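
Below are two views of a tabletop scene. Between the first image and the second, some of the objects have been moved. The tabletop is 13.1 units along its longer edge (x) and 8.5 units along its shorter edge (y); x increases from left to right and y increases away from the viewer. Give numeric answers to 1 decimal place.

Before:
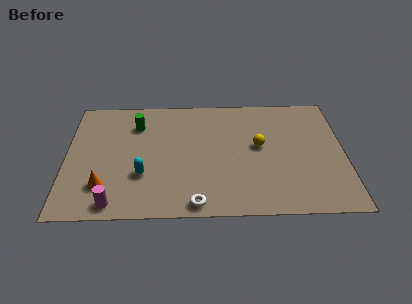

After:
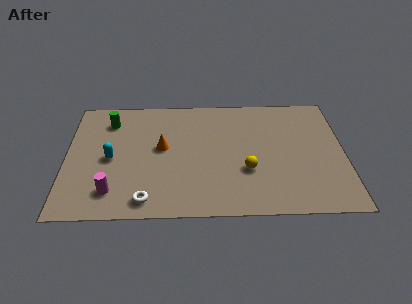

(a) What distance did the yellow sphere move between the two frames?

1.8

The yellow sphere moved from about (9.1, 4.7) to (8.5, 3.0), a distance of √(0.6² + 1.7²) ≈ 1.8.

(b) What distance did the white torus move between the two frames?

2.3

The white torus moved from about (6.1, 0.8) to (3.8, 1.1), a distance of √(2.3² + 0.3²) ≈ 2.3.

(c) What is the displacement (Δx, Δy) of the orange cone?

(2.7, 2.6)

The orange cone started near (1.8, 2.1) and ended near (4.5, 4.7).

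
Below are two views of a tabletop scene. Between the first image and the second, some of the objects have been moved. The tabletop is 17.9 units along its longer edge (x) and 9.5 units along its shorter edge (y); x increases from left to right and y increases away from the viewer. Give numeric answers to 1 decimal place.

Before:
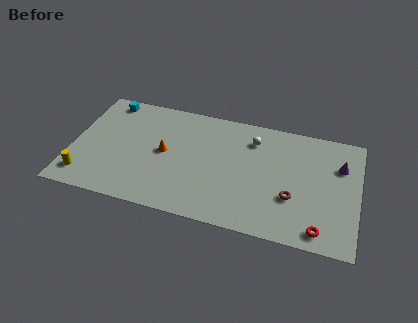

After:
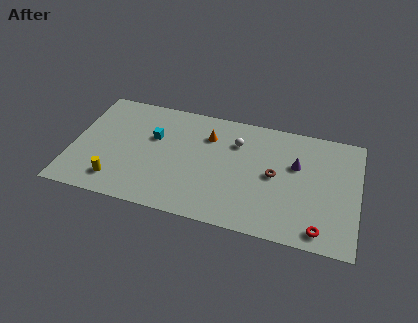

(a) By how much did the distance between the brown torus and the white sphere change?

-1.6

They were about 4.9 units apart before and 3.3 after — 1.6 units closer together.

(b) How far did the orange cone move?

3.3

The orange cone was near (5.8, 4.9) before and (8.4, 7.0) after, so it travelled √(2.6² + 2.1²) ≈ 3.3 units.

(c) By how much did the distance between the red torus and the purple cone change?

-0.4

They were about 5.5 units apart before and 5.1 after — 0.4 units closer together.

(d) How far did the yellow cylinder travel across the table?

2.0

From (1.0, 1.7) to (3.0, 1.8), the yellow cylinder covered √(2.0² + 0.1²) ≈ 2.0 units.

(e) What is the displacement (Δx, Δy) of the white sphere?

(-1.0, -0.5)

The white sphere was at about (11.2, 7.4) and moved to about (10.2, 6.9).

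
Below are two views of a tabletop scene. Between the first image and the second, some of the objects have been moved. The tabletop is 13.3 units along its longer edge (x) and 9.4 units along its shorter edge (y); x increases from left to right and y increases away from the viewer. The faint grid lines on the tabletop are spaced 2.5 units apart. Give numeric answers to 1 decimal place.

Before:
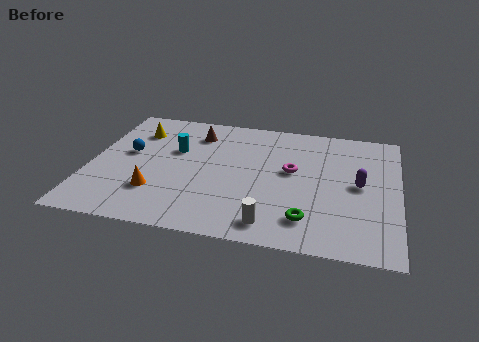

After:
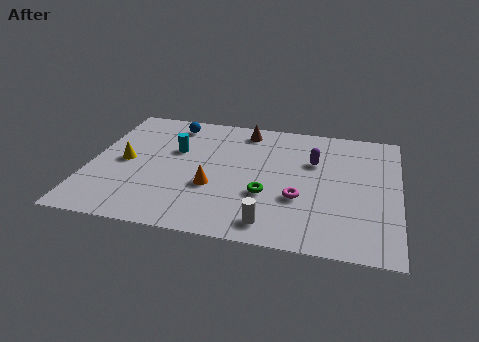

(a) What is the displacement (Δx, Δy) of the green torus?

(-1.8, 1.4)

The green torus started near (9.5, 1.9) and ended near (7.7, 3.3).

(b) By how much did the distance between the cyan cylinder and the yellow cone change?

+0.3

The distance was about 2.2 in the first image and 2.5 in the second, so they moved 0.3 units further apart.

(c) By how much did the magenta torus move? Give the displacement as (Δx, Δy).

(0.4, -2.0)

From the two frames, the magenta torus sits at roughly (8.7, 5.3) before and (9.1, 3.3) after.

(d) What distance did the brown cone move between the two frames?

2.2

From (4.4, 7.4) to (6.5, 8.1), the brown cone covered √(2.1² + 0.7²) ≈ 2.2 units.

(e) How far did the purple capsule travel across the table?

2.4

The purple capsule was near (11.6, 4.8) before and (9.6, 6.2) after, so it travelled √(2.0² + 1.4²) ≈ 2.4 units.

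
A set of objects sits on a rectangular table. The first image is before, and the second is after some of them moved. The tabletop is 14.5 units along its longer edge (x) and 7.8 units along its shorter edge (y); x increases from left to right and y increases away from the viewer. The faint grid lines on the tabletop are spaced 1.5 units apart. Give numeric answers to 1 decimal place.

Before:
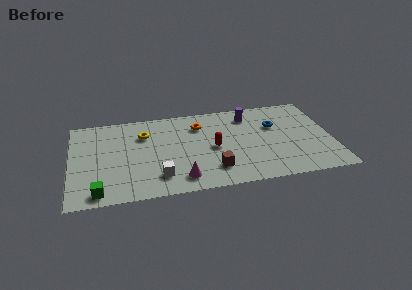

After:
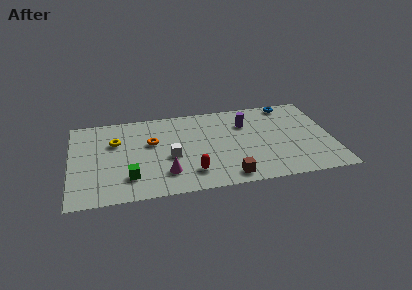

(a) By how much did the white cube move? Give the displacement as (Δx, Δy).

(0.7, 1.6)

From the two frames, the white cube sits at roughly (4.8, 1.7) before and (5.5, 3.3) after.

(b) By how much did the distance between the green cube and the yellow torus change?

-2.0

They were about 5.4 units apart before and 3.4 after — 2.0 units closer together.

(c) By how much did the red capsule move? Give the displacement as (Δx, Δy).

(-1.3, -2.0)

The red capsule was at about (7.9, 3.7) and moved to about (6.6, 1.7).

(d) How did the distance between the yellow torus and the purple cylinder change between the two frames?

+1.4

They were about 5.9 units apart before and 7.3 after — 1.4 units further apart.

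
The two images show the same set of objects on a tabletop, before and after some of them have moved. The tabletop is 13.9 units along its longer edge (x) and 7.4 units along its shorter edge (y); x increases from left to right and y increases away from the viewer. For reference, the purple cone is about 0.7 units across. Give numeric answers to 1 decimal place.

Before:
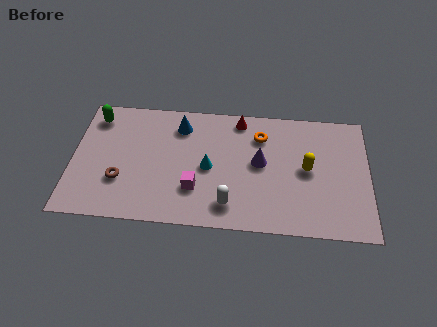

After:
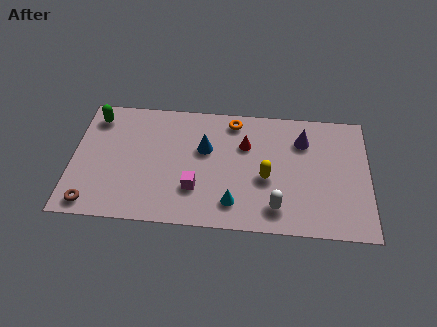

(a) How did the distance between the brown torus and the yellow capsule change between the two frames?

-0.4

Before: roughly 8.8 units apart; after: 8.4. That's 0.4 units closer together.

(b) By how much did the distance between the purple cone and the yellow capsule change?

+0.7

The distance was about 2.2 in the first image and 2.9 in the second, so they moved 0.7 units further apart.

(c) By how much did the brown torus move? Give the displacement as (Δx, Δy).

(-1.3, -1.5)

The brown torus was at about (2.3, 2.4) and moved to about (1.0, 0.9).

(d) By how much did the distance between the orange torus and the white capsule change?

+1.0

The distance was about 4.4 in the first image and 5.4 in the second, so they moved 1.0 units further apart.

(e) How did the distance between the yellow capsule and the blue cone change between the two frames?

-3.1

The distance was about 6.4 in the first image and 3.3 in the second, so they moved 3.1 units closer together.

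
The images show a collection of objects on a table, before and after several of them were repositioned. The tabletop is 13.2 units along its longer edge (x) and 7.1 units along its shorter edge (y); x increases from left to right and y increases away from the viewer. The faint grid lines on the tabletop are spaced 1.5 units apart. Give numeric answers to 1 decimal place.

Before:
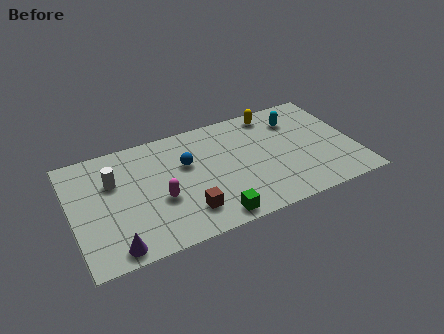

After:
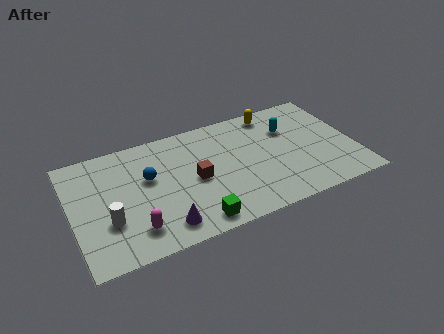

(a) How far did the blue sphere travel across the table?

1.8

From (5.4, 4.5) to (3.6, 4.3), the blue sphere covered √(1.8² + 0.2²) ≈ 1.8 units.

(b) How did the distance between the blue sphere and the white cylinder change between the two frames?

-0.6

The distance was about 3.4 in the first image and 2.8 in the second, so they moved 0.6 units closer together.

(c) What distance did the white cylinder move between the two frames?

2.3

The white cylinder was near (2.0, 4.7) before and (1.6, 2.4) after, so it travelled √(0.4² + 2.3²) ≈ 2.3 units.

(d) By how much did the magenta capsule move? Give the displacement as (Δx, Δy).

(-1.3, -1.3)

From the two frames, the magenta capsule sits at roughly (4.0, 2.8) before and (2.7, 1.5) after.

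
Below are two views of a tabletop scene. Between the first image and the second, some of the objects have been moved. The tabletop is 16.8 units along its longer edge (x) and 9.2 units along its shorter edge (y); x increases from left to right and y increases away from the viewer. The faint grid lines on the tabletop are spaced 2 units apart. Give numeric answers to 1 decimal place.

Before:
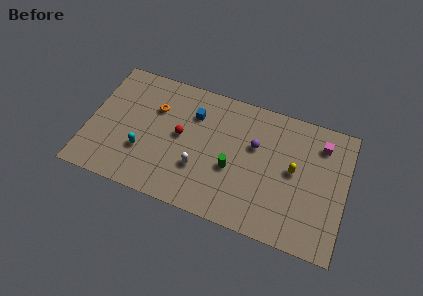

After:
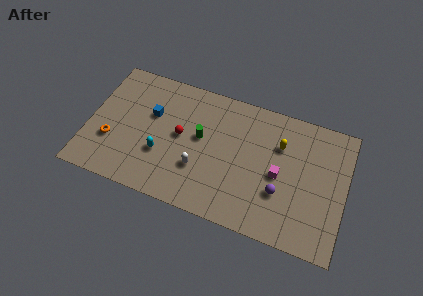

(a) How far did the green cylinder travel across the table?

2.7

The green cylinder was near (9.5, 3.7) before and (7.3, 5.2) after, so it travelled √(2.2² + 1.5²) ≈ 2.7 units.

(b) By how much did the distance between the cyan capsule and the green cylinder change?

-2.7

The distance was about 5.8 in the first image and 3.1 in the second, so they moved 2.7 units closer together.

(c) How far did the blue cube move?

2.8

The blue cube moved from about (6.7, 6.7) to (4.0, 5.8), a distance of √(2.7² + 0.9²) ≈ 2.8.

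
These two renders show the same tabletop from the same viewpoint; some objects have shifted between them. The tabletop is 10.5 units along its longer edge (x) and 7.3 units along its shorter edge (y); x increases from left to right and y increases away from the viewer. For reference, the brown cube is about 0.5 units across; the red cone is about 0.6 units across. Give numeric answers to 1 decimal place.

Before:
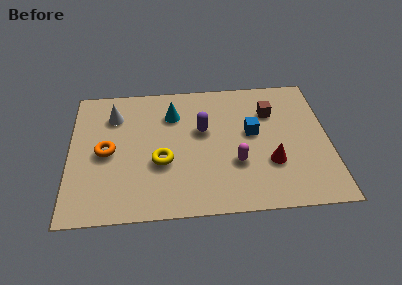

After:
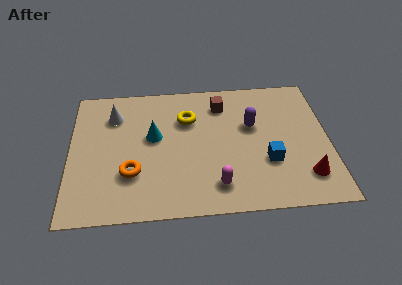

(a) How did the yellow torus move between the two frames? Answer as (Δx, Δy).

(1.1, 2.3)

From the two frames, the yellow torus sits at roughly (3.7, 2.8) before and (4.8, 5.1) after.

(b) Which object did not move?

the white cone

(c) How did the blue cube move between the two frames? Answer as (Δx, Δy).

(0.6, -1.6)

The blue cube was at about (7.4, 4.1) and moved to about (8.0, 2.5).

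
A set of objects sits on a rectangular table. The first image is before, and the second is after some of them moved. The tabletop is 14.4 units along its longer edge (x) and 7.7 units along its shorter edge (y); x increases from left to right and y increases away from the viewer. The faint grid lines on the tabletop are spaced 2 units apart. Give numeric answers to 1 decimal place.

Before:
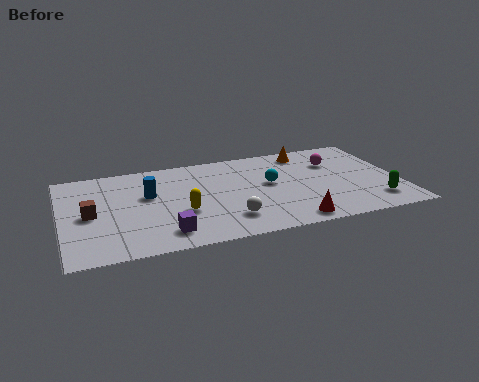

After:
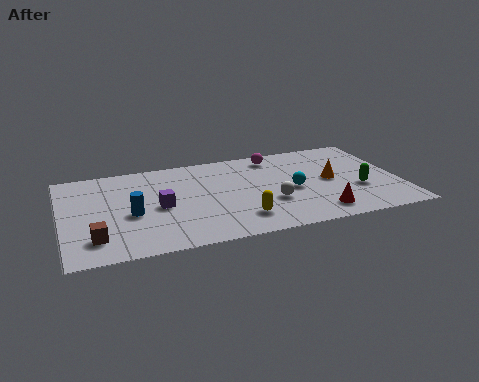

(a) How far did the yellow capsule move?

2.7

The yellow capsule moved from about (5.0, 2.9) to (7.4, 1.7), a distance of √(2.4² + 1.2²) ≈ 2.7.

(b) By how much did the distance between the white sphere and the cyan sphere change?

-1.9

They were about 3.2 units apart before and 1.3 after — 1.9 units closer together.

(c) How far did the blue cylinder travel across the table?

1.6

From (3.7, 4.7) to (2.9, 3.3), the blue cylinder covered √(0.8² + 1.4²) ≈ 1.6 units.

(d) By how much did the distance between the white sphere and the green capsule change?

-2.5

Before: roughly 6.3 units apart; after: 3.8. That's 2.5 units closer together.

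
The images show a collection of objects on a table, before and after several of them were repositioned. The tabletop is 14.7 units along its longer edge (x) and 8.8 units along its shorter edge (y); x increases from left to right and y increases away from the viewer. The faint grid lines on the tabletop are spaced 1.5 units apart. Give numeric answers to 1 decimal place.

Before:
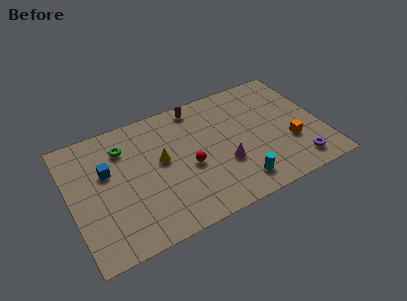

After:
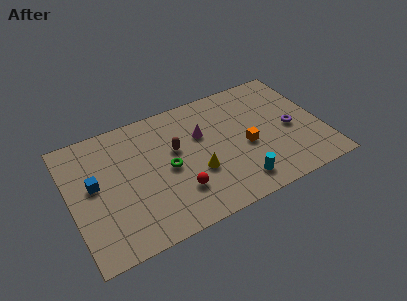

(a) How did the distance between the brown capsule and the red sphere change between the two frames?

-1.2

The distance was about 4.1 in the first image and 2.9 in the second, so they moved 1.2 units closer together.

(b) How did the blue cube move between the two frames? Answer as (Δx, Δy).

(-0.8, -0.6)

The blue cube started near (2.2, 5.5) and ended near (1.4, 4.9).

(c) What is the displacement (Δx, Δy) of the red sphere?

(-0.8, -1.4)

From the two frames, the red sphere sits at roughly (6.8, 3.8) before and (6.0, 2.4) after.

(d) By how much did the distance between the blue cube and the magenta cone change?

-0.6

Before: roughly 7.0 units apart; after: 6.4. That's 0.6 units closer together.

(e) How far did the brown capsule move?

3.0

The brown capsule was near (7.8, 7.8) before and (6.2, 5.3) after, so it travelled √(1.6² + 2.5²) ≈ 3.0 units.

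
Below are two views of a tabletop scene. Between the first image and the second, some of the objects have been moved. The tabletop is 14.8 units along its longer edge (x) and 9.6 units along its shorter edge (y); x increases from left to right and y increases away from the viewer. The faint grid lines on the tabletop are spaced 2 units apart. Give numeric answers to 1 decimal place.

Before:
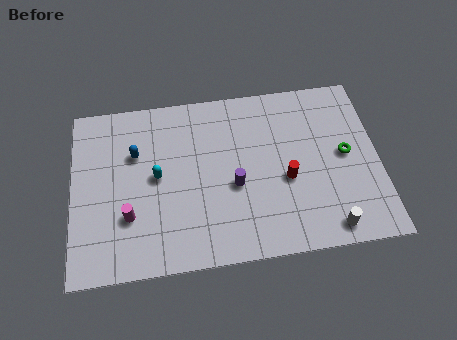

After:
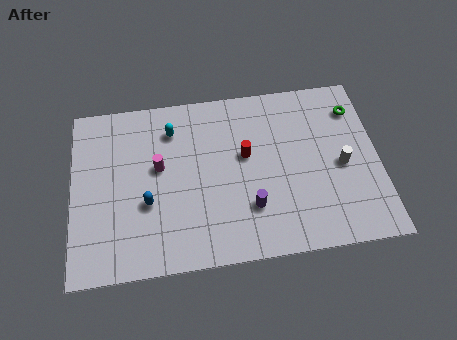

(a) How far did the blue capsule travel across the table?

2.8

The blue capsule was near (3.1, 6.4) before and (3.6, 3.6) after, so it travelled √(0.5² + 2.8²) ≈ 2.8 units.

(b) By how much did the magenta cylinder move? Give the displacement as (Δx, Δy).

(1.5, 2.5)

From the two frames, the magenta cylinder sits at roughly (2.7, 3.0) before and (4.2, 5.5) after.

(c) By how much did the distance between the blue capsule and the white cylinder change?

-1.1

Before: roughly 10.5 units apart; after: 9.4. That's 1.1 units closer together.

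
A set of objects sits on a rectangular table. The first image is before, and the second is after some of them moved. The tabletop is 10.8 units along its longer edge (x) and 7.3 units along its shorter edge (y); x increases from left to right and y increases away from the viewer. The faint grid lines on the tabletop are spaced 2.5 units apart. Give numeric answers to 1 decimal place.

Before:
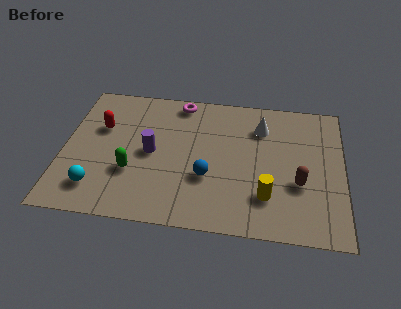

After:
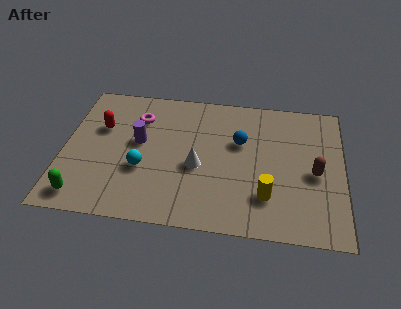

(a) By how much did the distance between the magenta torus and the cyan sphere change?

-3.1

Before: roughly 5.8 units apart; after: 2.7. That's 3.1 units closer together.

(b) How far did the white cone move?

3.4

The white cone moved from about (7.6, 5.5) to (5.2, 3.1), a distance of √(2.4² + 2.4²) ≈ 3.4.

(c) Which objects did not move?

the red capsule and the yellow cylinder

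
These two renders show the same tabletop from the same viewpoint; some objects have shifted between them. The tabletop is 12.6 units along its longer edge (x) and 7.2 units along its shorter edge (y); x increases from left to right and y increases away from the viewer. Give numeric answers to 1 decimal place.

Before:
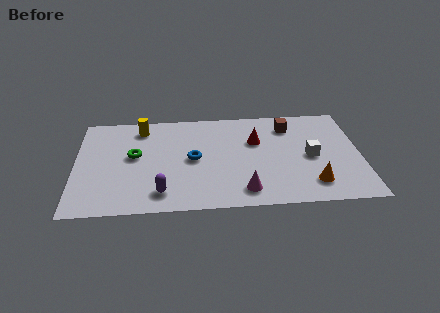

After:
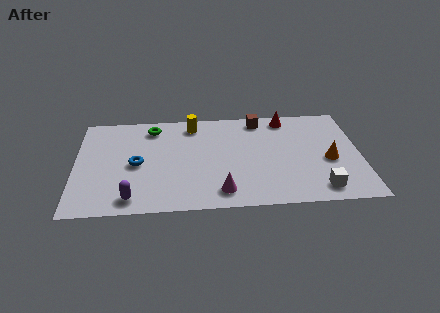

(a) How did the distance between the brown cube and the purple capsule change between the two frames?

+0.6

Before: roughly 7.2 units apart; after: 7.8. That's 0.6 units further apart.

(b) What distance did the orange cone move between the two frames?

1.8

The orange cone moved from about (10.4, 1.5) to (11.2, 3.1), a distance of √(0.8² + 1.6²) ≈ 1.8.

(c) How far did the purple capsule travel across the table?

1.3

From (3.8, 1.3) to (2.5, 1.0), the purple capsule covered √(1.3² + 0.3²) ≈ 1.3 units.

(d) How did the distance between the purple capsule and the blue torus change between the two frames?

-0.3

They were about 2.7 units apart before and 2.4 after — 0.3 units closer together.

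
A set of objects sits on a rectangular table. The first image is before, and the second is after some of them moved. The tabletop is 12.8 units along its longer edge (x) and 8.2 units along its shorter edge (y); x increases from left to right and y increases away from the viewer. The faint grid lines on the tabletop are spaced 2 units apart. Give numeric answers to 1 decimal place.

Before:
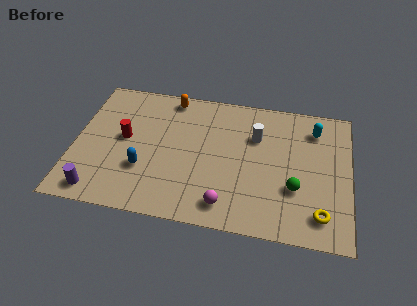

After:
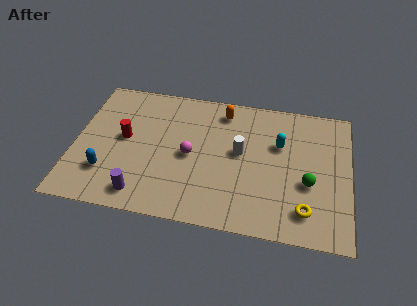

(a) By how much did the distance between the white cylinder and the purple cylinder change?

-3.0

They were about 8.5 units apart before and 5.5 after — 3.0 units closer together.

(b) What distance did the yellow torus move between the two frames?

0.7

The yellow torus was near (11.5, 1.5) before and (10.8, 1.6) after, so it travelled √(0.7² + 0.1²) ≈ 0.7 units.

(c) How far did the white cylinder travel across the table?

1.3

The white cylinder moved from about (8.4, 5.6) to (7.7, 4.5), a distance of √(0.7² + 1.1²) ≈ 1.3.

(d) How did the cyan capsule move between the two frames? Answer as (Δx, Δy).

(-1.6, -1.2)

The cyan capsule started near (11.1, 6.5) and ended near (9.5, 5.3).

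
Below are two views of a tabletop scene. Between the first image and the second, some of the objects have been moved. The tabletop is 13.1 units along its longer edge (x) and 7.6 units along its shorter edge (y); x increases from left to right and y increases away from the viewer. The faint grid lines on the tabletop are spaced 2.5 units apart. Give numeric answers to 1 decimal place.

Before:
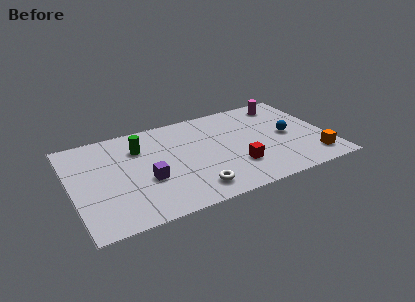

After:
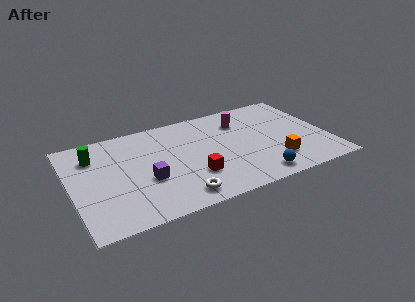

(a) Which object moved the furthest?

the blue sphere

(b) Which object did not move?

the purple cube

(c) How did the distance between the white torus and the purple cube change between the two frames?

-0.4

Before: roughly 2.7 units apart; after: 2.3. That's 0.4 units closer together.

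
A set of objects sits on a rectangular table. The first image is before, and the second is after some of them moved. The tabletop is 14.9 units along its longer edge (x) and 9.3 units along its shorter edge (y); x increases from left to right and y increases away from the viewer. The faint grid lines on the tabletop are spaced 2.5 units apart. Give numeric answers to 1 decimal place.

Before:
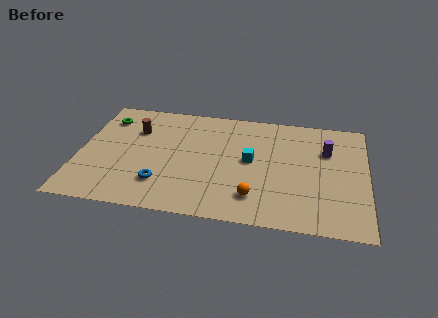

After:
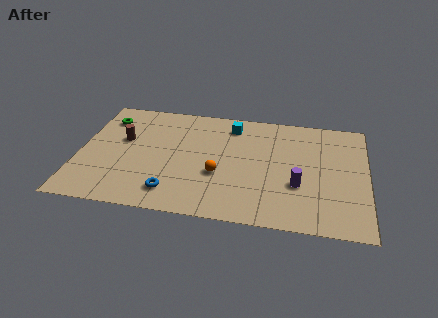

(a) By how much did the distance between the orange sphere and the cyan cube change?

+1.3

Before: roughly 2.9 units apart; after: 4.2. That's 1.3 units further apart.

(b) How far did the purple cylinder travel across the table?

3.3

The purple cylinder moved from about (12.8, 6.3) to (11.4, 3.3), a distance of √(1.4² + 3.0²) ≈ 3.3.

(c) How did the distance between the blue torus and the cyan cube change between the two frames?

+1.4

The distance was about 5.2 in the first image and 6.6 in the second, so they moved 1.4 units further apart.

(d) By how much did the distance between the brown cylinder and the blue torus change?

+0.3

They were about 4.5 units apart before and 4.8 after — 0.3 units further apart.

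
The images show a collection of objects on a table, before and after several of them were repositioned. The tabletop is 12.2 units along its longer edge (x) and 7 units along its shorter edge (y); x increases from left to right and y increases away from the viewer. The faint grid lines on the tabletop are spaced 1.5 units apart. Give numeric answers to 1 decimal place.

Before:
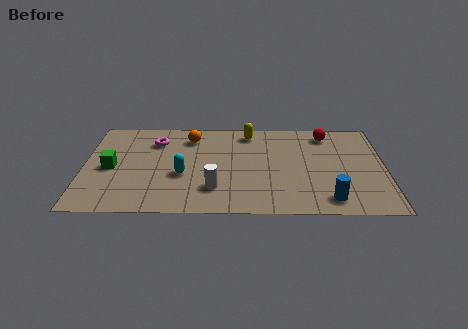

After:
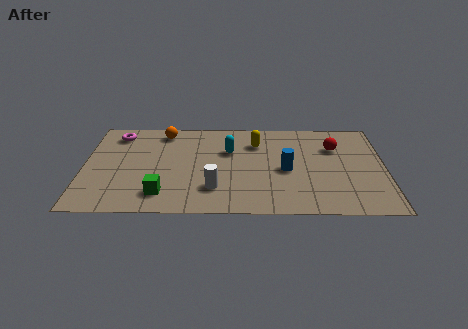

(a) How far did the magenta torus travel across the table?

1.7

The magenta torus was near (2.9, 5.3) before and (1.3, 5.8) after, so it travelled √(1.6² + 0.5²) ≈ 1.7 units.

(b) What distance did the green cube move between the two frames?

2.8

The green cube was near (1.1, 3.3) before and (3.2, 1.4) after, so it travelled √(2.1² + 1.9²) ≈ 2.8 units.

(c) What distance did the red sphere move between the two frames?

1.0

The red sphere moved from about (9.9, 5.9) to (10.2, 4.9), a distance of √(0.3² + 1.0²) ≈ 1.0.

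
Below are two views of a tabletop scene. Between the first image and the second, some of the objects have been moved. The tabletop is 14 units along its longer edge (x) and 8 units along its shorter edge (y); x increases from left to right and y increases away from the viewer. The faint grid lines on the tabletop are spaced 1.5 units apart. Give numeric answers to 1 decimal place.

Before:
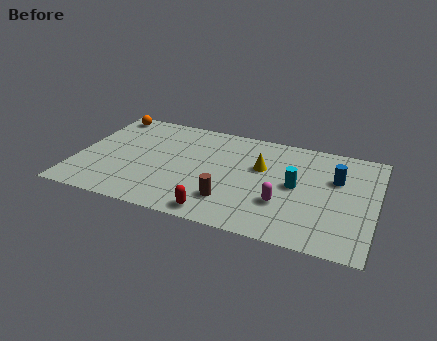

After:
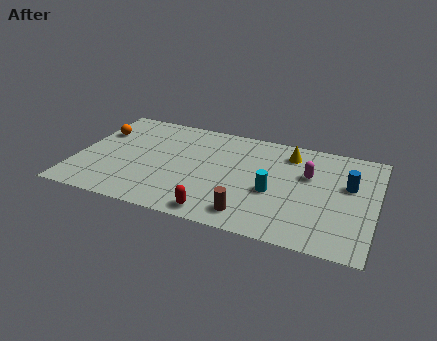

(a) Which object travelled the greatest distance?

the magenta capsule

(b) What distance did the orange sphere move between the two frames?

1.6

The orange sphere moved from about (1.0, 7.1) to (0.8, 5.5), a distance of √(0.2² + 1.6²) ≈ 1.6.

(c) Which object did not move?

the red capsule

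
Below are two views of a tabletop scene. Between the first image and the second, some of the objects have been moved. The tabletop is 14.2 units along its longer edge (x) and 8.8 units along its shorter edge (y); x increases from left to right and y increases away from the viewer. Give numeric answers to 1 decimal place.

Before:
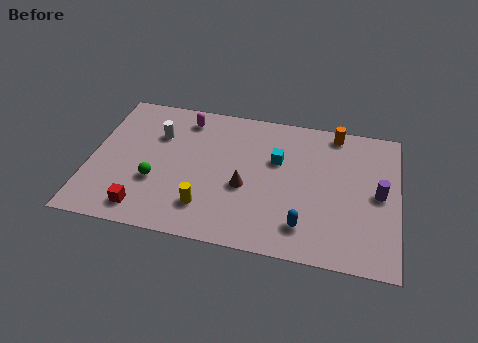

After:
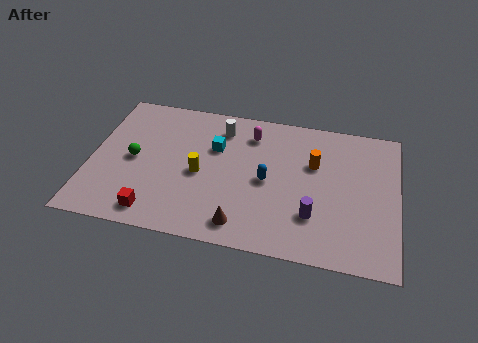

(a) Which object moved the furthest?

the purple cylinder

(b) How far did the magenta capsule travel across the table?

3.1

The magenta capsule was near (4.2, 7.4) before and (7.3, 7.0) after, so it travelled √(3.1² + 0.4²) ≈ 3.1 units.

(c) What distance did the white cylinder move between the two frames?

3.1

The white cylinder was near (3.0, 6.1) before and (5.9, 7.1) after, so it travelled √(2.9² + 1.0²) ≈ 3.1 units.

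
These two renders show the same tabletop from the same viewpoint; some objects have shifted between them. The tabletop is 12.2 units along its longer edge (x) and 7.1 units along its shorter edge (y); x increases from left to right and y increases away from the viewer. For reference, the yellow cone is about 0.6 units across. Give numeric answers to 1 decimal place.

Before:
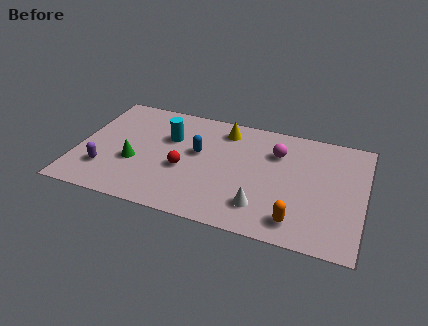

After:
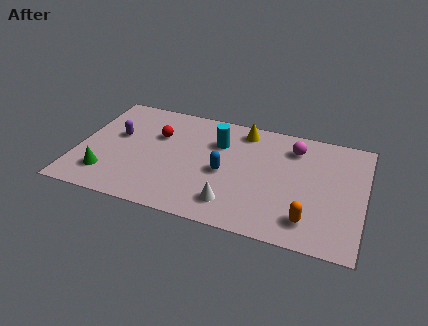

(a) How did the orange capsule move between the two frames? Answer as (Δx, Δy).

(0.5, 0.2)

From the two frames, the orange capsule sits at roughly (9.5, 1.2) before and (10.0, 1.4) after.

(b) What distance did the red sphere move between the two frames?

2.2

The red sphere moved from about (4.6, 2.9) to (3.3, 4.7), a distance of √(1.3² + 1.8²) ≈ 2.2.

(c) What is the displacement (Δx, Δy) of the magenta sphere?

(0.7, 0.5)

From the two frames, the magenta sphere sits at roughly (8.4, 5.1) before and (9.1, 5.6) after.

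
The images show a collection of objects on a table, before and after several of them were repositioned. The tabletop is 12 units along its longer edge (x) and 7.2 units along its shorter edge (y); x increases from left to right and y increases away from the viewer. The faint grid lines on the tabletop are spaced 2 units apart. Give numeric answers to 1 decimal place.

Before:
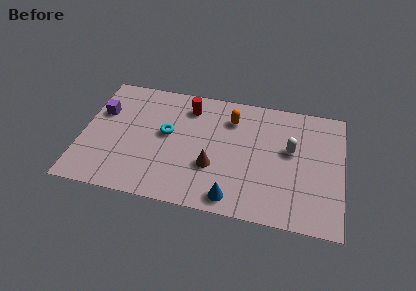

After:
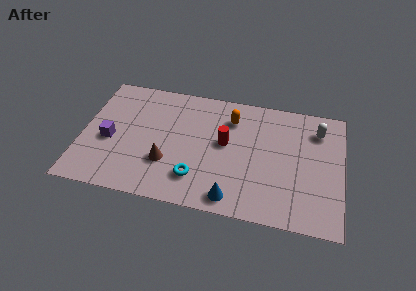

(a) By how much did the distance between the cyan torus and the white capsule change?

+1.0

Before: roughly 5.7 units apart; after: 6.7. That's 1.0 units further apart.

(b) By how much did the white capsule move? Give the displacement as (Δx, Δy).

(1.2, 1.4)

The white capsule was at about (9.6, 4.2) and moved to about (10.8, 5.6).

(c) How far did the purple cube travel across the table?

1.7

From (0.8, 4.7) to (1.3, 3.1), the purple cube covered √(0.5² + 1.6²) ≈ 1.7 units.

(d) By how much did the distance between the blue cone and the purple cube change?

-1.2

Before: roughly 7.4 units apart; after: 6.2. That's 1.2 units closer together.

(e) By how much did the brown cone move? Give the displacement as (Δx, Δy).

(-2.1, -0.2)

The brown cone started near (6.1, 2.5) and ended near (4.0, 2.3).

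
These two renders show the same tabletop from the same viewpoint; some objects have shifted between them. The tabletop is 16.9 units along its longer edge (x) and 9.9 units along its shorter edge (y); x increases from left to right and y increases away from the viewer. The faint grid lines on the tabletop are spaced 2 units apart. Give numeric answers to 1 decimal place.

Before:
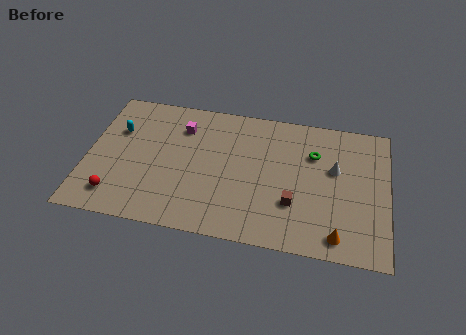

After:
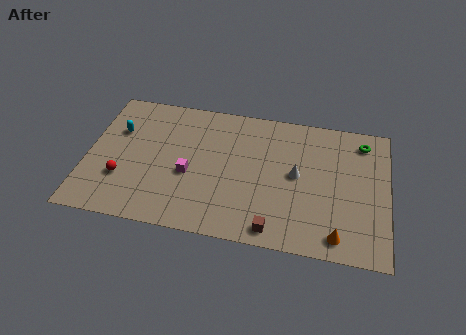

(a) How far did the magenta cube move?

3.5

The magenta cube was near (5.2, 7.5) before and (5.8, 4.1) after, so it travelled √(0.6² + 3.4²) ≈ 3.5 units.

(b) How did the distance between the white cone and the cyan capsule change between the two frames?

-2.0

They were about 12.3 units apart before and 10.3 after — 2.0 units closer together.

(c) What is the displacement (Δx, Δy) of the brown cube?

(-1.0, -2.0)

The brown cube started near (11.7, 3.1) and ended near (10.7, 1.1).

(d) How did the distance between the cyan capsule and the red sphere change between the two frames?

-1.3

They were about 4.8 units apart before and 3.5 after — 1.3 units closer together.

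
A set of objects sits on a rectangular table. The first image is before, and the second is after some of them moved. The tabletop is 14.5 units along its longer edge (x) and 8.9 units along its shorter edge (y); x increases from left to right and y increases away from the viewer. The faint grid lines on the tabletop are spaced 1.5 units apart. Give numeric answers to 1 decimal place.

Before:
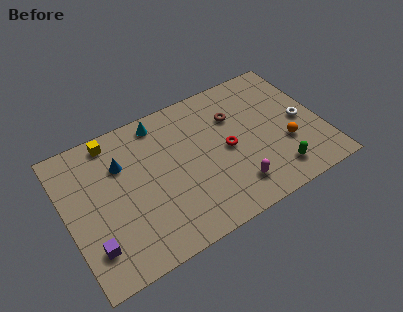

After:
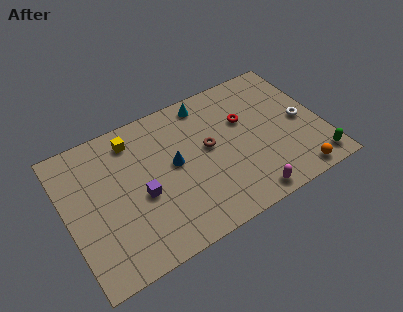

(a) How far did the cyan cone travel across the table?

2.7

The cyan cone was near (5.7, 7.8) before and (8.4, 7.8) after, so it travelled √(2.7² + 0.0²) ≈ 2.7 units.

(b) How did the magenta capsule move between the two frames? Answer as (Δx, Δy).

(0.6, -0.9)

The magenta capsule started near (9.1, 1.8) and ended near (9.7, 0.9).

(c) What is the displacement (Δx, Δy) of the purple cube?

(3.0, 1.7)

The purple cube was at about (1.1, 2.1) and moved to about (4.1, 3.8).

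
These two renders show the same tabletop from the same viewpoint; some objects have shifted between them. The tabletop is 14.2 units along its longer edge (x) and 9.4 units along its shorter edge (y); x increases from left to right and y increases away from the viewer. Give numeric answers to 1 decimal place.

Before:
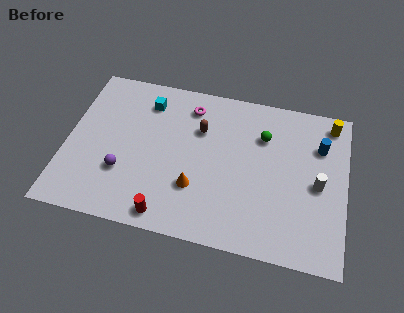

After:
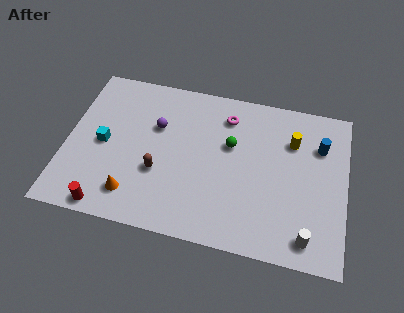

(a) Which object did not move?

the blue cylinder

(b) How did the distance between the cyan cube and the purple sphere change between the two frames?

-1.5

They were about 4.6 units apart before and 3.1 after — 1.5 units closer together.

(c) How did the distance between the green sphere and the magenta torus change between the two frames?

-2.2

The distance was about 3.9 in the first image and 1.7 in the second, so they moved 2.2 units closer together.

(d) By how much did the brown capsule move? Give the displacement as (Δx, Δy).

(-1.9, -3.0)

From the two frames, the brown capsule sits at roughly (6.7, 6.4) before and (4.8, 3.4) after.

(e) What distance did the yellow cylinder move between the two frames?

2.4

The yellow cylinder was near (13.3, 8.2) before and (11.4, 6.7) after, so it travelled √(1.9² + 1.5²) ≈ 2.4 units.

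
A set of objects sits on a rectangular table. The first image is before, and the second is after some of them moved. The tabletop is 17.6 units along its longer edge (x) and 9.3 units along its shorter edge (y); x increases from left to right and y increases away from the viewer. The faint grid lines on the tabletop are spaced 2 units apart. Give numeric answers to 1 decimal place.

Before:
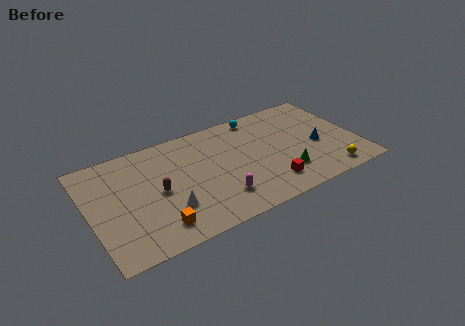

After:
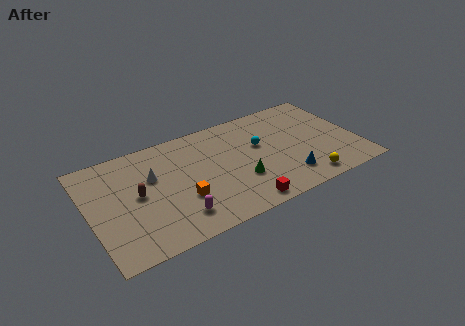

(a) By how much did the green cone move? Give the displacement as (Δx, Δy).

(-2.9, 0.7)

From the two frames, the green cone sits at roughly (12.5, 2.4) before and (9.6, 3.1) after.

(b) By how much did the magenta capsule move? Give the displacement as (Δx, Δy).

(-2.8, -0.3)

From the two frames, the magenta capsule sits at roughly (8.1, 2.2) before and (5.3, 1.9) after.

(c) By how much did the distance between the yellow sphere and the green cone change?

+1.5

They were about 3.0 units apart before and 4.5 after — 1.5 units further apart.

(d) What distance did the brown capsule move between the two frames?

1.3

From (4.4, 4.5) to (3.1, 4.8), the brown capsule covered √(1.3² + 0.3²) ≈ 1.3 units.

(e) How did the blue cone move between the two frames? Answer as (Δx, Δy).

(-2.4, -2.0)

From the two frames, the blue cone sits at roughly (15.0, 4.0) before and (12.6, 2.0) after.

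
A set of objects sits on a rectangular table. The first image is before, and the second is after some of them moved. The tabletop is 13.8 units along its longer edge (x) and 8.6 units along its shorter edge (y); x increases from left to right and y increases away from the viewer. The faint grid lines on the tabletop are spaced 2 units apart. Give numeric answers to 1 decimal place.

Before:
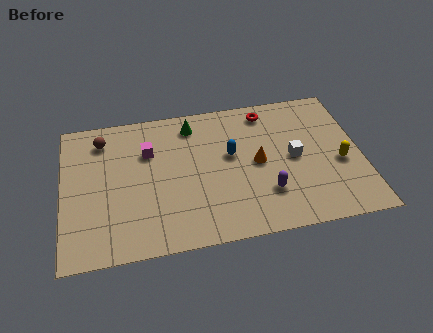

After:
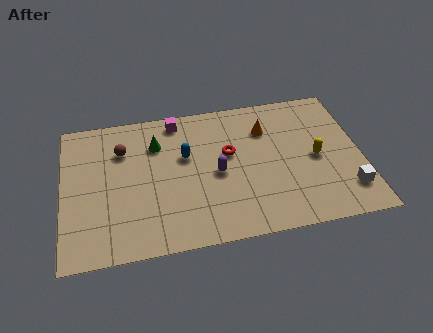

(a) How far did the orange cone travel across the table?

2.1

The orange cone moved from about (9.0, 4.3) to (9.5, 6.3), a distance of √(0.5² + 2.0²) ≈ 2.1.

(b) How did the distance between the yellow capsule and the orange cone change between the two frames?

-0.8

The distance was about 3.9 in the first image and 3.1 in the second, so they moved 0.8 units closer together.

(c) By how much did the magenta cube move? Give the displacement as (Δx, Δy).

(1.4, 1.7)

From the two frames, the magenta cube sits at roughly (4.0, 5.9) before and (5.4, 7.6) after.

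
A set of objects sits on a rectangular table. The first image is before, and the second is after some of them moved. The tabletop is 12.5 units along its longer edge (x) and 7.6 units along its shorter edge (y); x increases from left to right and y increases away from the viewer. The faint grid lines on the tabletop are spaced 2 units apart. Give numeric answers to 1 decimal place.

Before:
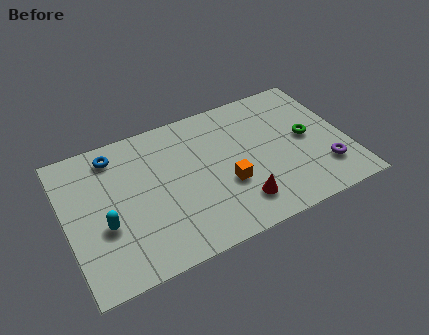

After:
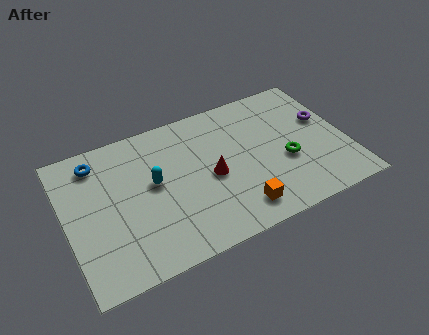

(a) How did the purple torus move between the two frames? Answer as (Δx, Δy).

(0.4, 2.7)

From the two frames, the purple torus sits at roughly (11.3, 1.9) before and (11.7, 4.6) after.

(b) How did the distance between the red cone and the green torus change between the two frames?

-0.8

The distance was about 4.1 in the first image and 3.3 in the second, so they moved 0.8 units closer together.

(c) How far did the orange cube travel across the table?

1.5

From (7.0, 2.8) to (7.3, 1.3), the orange cube covered √(0.3² + 1.5²) ≈ 1.5 units.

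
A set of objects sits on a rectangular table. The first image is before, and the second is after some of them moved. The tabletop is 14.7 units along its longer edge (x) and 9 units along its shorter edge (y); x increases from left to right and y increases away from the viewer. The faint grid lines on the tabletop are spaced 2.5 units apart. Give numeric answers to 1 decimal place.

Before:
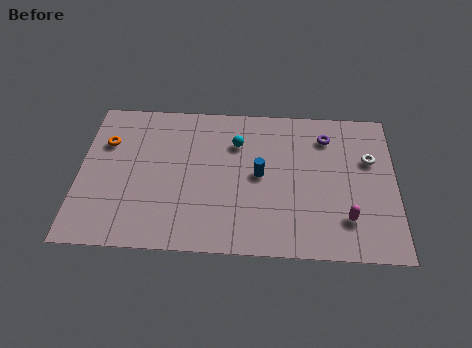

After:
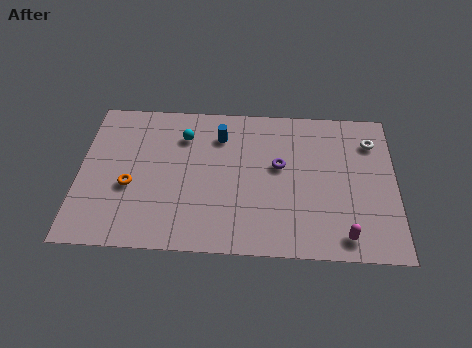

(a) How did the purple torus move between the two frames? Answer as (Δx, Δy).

(-2.2, -1.9)

From the two frames, the purple torus sits at roughly (11.5, 7.1) before and (9.3, 5.2) after.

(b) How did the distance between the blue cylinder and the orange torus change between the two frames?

-2.1

The distance was about 7.4 in the first image and 5.3 in the second, so they moved 2.1 units closer together.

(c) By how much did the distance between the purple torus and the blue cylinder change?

-0.7

They were about 4.0 units apart before and 3.3 after — 0.7 units closer together.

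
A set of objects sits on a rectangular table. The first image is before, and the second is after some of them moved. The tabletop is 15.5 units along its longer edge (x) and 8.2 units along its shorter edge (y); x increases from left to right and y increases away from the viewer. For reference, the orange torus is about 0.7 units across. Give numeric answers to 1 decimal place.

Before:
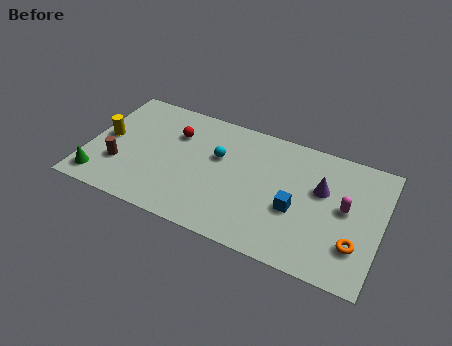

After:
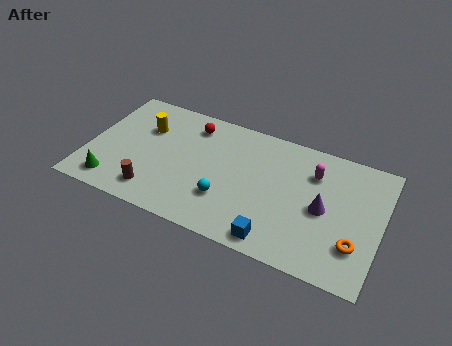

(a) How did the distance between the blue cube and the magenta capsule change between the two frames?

+2.5

Before: roughly 2.7 units apart; after: 5.2. That's 2.5 units further apart.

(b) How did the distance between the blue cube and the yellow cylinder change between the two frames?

-1.4

Before: roughly 10.2 units apart; after: 8.8. That's 1.4 units closer together.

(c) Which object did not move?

the orange torus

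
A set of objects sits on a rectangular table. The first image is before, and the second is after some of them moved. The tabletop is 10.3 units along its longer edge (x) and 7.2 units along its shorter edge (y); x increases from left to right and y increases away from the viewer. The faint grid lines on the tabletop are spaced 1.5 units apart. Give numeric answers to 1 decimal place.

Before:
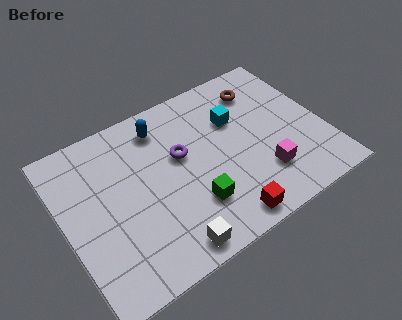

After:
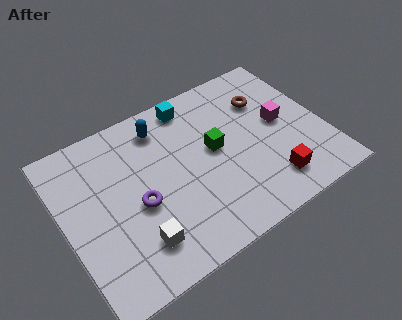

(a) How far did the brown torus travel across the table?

0.6

The brown torus was near (8.2, 5.7) before and (8.3, 5.1) after, so it travelled √(0.1² + 0.6²) ≈ 0.6 units.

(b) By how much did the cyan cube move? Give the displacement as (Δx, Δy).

(-1.5, 1.5)

The cyan cube was at about (7.0, 4.8) and moved to about (5.5, 6.3).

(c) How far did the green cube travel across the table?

2.2

The green cube was near (4.8, 2.0) before and (6.0, 3.9) after, so it travelled √(1.2² + 1.9²) ≈ 2.2 units.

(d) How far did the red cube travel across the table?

2.1

The red cube moved from about (5.8, 0.8) to (7.8, 1.4), a distance of √(2.0² + 0.6²) ≈ 2.1.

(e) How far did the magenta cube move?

2.2

The magenta cube moved from about (7.6, 1.9) to (8.7, 3.8), a distance of √(1.1² + 1.9²) ≈ 2.2.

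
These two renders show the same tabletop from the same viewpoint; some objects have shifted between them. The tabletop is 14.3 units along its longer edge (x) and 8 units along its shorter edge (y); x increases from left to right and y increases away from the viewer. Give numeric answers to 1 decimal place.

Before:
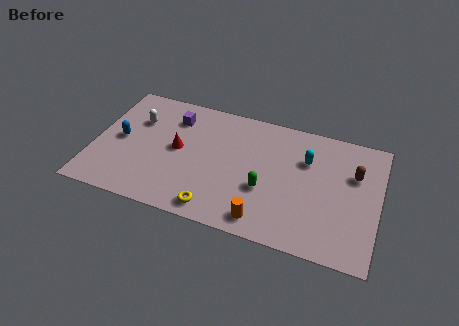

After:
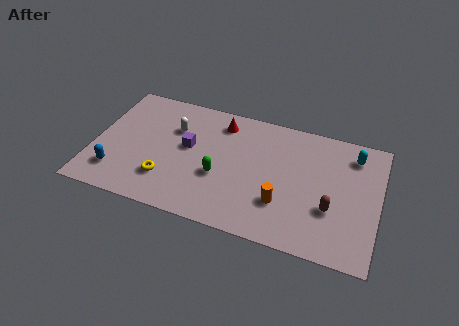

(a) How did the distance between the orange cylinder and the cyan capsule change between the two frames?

+0.5

They were about 4.8 units apart before and 5.3 after — 0.5 units further apart.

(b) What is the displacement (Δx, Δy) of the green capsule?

(-2.3, 0.1)

From the two frames, the green capsule sits at roughly (8.7, 3.0) before and (6.4, 3.1) after.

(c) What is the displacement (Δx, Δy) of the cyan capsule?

(2.3, 1.0)

The cyan capsule was at about (10.6, 5.5) and moved to about (12.9, 6.5).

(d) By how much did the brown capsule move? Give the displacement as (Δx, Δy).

(-1.0, -2.5)

The brown capsule was at about (13.0, 5.3) and moved to about (12.0, 2.8).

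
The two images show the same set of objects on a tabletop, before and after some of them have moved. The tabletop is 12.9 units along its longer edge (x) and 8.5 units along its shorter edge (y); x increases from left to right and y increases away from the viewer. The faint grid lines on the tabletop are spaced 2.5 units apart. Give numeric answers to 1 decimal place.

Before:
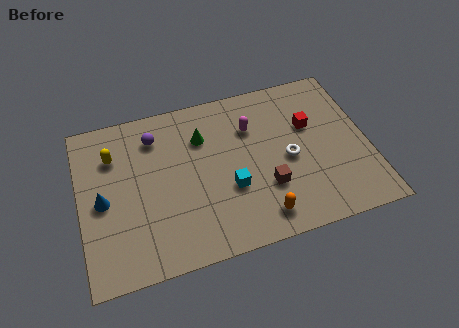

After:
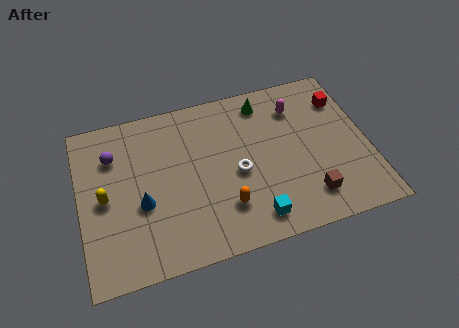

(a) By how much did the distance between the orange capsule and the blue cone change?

-3.5

They were about 7.3 units apart before and 3.8 after — 3.5 units closer together.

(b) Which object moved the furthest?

the green cone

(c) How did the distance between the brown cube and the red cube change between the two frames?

+1.6

Before: roughly 3.5 units apart; after: 5.1. That's 1.6 units further apart.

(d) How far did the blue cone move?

1.8

The blue cone was near (1.0, 4.0) before and (2.7, 3.4) after, so it travelled √(1.7² + 0.6²) ≈ 1.8 units.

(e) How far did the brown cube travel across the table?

2.1

From (8.2, 2.7) to (10.0, 1.7), the brown cube covered √(1.8² + 1.0²) ≈ 2.1 units.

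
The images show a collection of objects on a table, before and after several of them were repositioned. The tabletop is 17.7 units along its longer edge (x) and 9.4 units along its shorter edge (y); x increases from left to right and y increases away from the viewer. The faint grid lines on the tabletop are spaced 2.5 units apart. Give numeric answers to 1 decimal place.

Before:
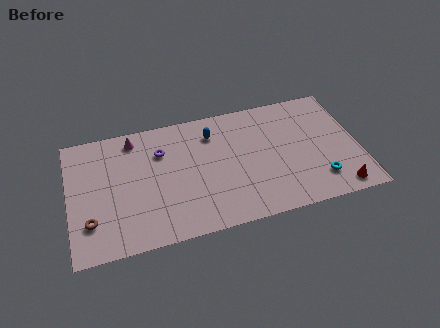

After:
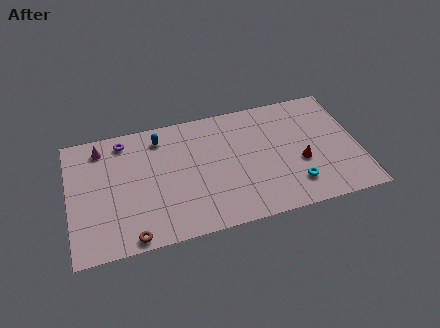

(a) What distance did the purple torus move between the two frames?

2.6

The purple torus moved from about (5.7, 6.7) to (3.5, 8.1), a distance of √(2.2² + 1.4²) ≈ 2.6.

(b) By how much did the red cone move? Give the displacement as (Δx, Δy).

(-2.1, 2.6)

From the two frames, the red cone sits at roughly (16.2, 1.1) before and (14.1, 3.7) after.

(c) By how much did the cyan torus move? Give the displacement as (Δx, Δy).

(-1.5, 0.0)

The cyan torus started near (15.1, 2.1) and ended near (13.6, 2.1).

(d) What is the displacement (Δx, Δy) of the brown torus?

(2.4, -1.7)

From the two frames, the brown torus sits at roughly (1.2, 2.5) before and (3.6, 0.8) after.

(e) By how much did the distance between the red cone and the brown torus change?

-4.2

They were about 15.1 units apart before and 10.9 after — 4.2 units closer together.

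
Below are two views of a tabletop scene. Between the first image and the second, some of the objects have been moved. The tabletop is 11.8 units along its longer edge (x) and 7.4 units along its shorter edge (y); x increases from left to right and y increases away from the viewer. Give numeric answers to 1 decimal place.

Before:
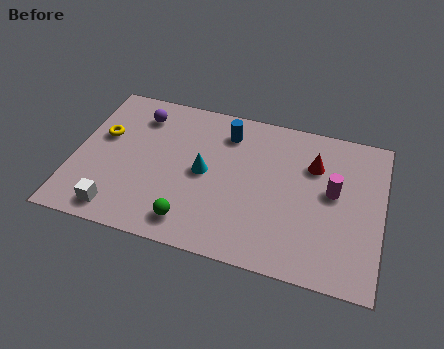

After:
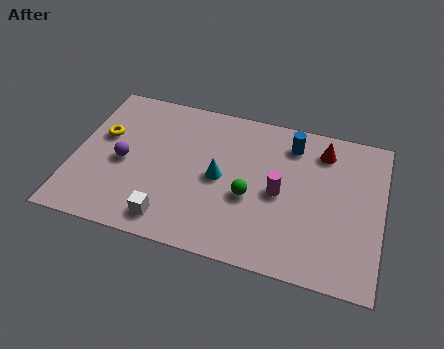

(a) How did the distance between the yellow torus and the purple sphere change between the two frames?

-0.5

They were about 1.9 units apart before and 1.4 after — 0.5 units closer together.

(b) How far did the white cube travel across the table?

2.0

The white cube moved from about (1.9, 1.0) to (3.9, 1.1), a distance of √(2.0² + 0.1²) ≈ 2.0.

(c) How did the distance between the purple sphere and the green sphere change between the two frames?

-0.4

They were about 5.3 units apart before and 4.9 after — 0.4 units closer together.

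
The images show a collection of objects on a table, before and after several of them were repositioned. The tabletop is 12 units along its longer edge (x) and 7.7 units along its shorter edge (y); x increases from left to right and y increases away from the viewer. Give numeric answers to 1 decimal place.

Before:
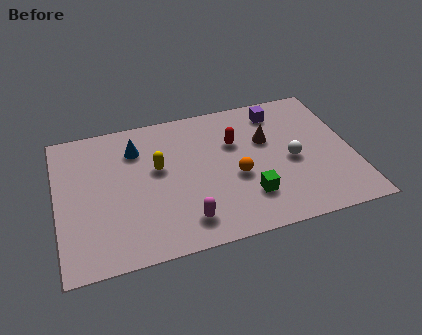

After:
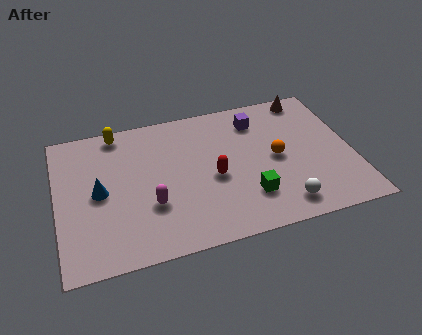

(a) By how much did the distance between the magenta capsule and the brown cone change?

+3.0

They were about 5.0 units apart before and 8.0 after — 3.0 units further apart.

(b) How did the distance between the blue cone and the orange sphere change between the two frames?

+2.5

The distance was about 4.7 in the first image and 7.2 in the second, so they moved 2.5 units further apart.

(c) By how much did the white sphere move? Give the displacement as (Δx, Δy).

(-0.6, -2.3)

From the two frames, the white sphere sits at roughly (9.5, 3.5) before and (8.9, 1.2) after.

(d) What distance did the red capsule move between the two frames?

2.0

The red capsule moved from about (7.3, 5.1) to (6.3, 3.4), a distance of √(1.0² + 1.7²) ≈ 2.0.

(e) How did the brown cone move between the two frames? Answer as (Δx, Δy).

(1.9, 2.0)

From the two frames, the brown cone sits at roughly (8.6, 4.9) before and (10.5, 6.9) after.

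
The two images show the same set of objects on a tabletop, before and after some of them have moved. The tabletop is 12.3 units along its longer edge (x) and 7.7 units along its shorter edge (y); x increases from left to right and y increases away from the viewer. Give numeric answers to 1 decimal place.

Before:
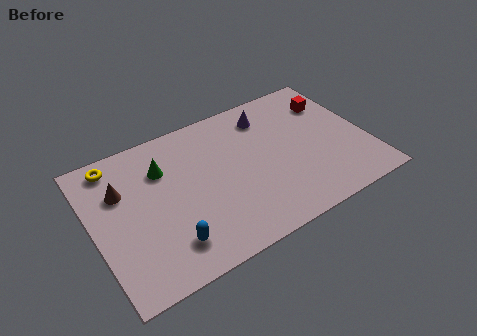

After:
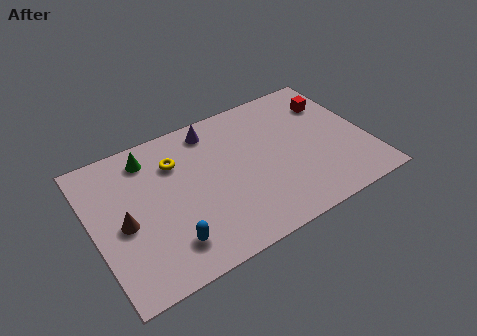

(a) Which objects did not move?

the blue capsule and the red cube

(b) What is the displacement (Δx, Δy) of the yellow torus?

(2.6, -1.1)

From the two frames, the yellow torus sits at roughly (1.3, 6.7) before and (3.9, 5.6) after.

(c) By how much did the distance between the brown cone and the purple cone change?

-1.5

The distance was about 6.9 in the first image and 5.4 in the second, so they moved 1.5 units closer together.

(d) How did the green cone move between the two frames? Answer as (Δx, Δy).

(-0.5, 0.9)

From the two frames, the green cone sits at roughly (3.3, 5.5) before and (2.8, 6.4) after.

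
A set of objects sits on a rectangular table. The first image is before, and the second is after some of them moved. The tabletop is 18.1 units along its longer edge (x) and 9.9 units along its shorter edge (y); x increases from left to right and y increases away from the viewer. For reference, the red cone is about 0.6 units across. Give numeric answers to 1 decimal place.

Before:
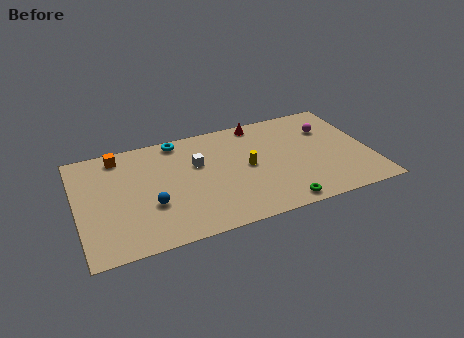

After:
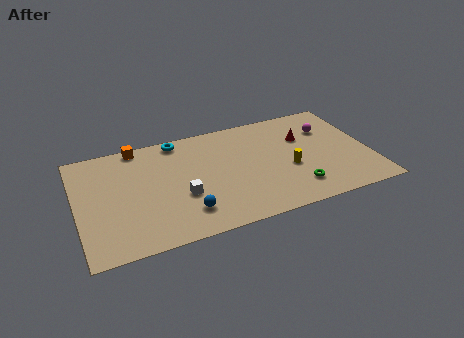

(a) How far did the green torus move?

1.6

The green torus was near (12.1, 1.0) before and (13.2, 2.1) after, so it travelled √(1.1² + 1.1²) ≈ 1.6 units.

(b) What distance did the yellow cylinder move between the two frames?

2.7

The yellow cylinder was near (10.5, 5.0) before and (13.0, 4.0) after, so it travelled √(2.5² + 1.0²) ≈ 2.7 units.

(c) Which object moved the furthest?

the red cone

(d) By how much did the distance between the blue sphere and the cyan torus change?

+0.9

They were about 5.8 units apart before and 6.7 after — 0.9 units further apart.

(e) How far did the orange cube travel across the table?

1.3

The orange cube was near (2.8, 8.6) before and (4.0, 9.1) after, so it travelled √(1.2² + 0.5²) ≈ 1.3 units.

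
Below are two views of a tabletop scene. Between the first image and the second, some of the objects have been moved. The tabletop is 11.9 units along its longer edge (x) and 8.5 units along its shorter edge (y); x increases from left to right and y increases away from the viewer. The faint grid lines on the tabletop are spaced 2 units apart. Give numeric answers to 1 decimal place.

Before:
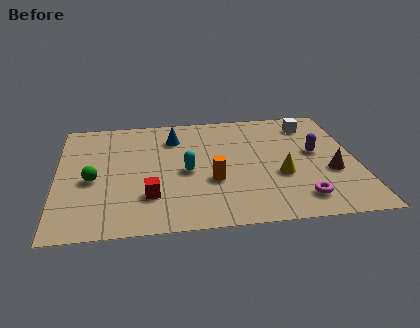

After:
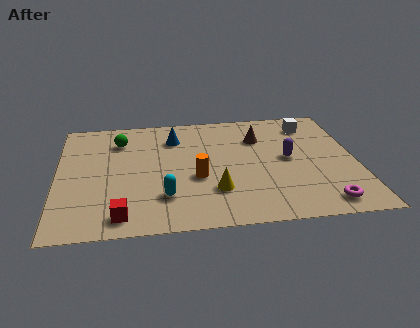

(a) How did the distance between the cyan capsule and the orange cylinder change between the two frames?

+0.5

The distance was about 1.3 in the first image and 1.8 in the second, so they moved 0.5 units further apart.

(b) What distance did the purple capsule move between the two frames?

1.1

From (10.3, 4.7) to (9.2, 4.4), the purple capsule covered √(1.1² + 0.3²) ≈ 1.1 units.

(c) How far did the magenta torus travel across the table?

1.0

The magenta torus moved from about (9.5, 1.5) to (10.4, 1.1), a distance of √(0.9² + 0.4²) ≈ 1.0.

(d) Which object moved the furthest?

the brown cone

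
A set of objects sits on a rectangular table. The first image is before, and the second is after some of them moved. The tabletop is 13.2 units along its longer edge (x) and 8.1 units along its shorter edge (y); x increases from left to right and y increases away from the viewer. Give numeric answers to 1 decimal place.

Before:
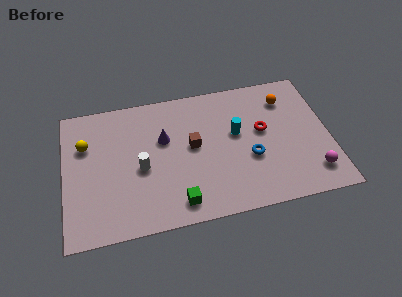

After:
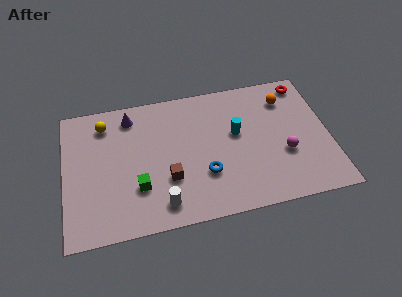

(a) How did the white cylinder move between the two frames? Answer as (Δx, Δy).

(0.9, -2.3)

From the two frames, the white cylinder sits at roughly (3.8, 3.6) before and (4.7, 1.3) after.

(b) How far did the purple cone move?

2.3

The purple cone was near (5.0, 5.1) before and (3.4, 6.8) after, so it travelled √(1.6² + 1.7²) ≈ 2.3 units.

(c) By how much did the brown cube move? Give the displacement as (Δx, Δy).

(-1.3, -1.7)

The brown cube started near (6.4, 4.4) and ended near (5.1, 2.7).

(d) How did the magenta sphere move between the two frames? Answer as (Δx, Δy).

(-1.3, 1.4)

The magenta sphere started near (12.2, 1.6) and ended near (10.9, 3.0).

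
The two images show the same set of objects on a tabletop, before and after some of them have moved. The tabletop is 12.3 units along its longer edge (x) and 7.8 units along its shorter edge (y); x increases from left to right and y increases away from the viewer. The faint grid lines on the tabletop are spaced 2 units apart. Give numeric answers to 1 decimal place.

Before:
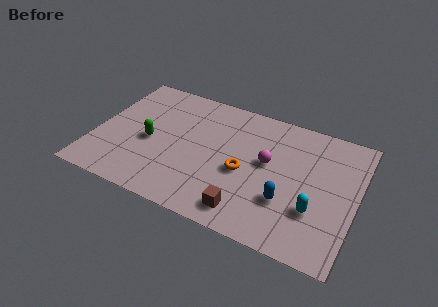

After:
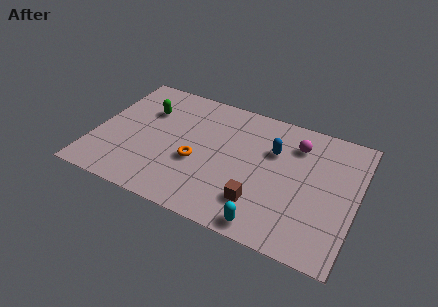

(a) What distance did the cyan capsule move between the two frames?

2.6

From (10.5, 2.5) to (8.5, 0.8), the cyan capsule covered √(2.0² + 1.7²) ≈ 2.6 units.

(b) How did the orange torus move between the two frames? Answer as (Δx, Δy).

(-2.2, -0.3)

From the two frames, the orange torus sits at roughly (7.1, 3.4) before and (4.9, 3.1) after.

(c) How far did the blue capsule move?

2.8

The blue capsule was near (9.2, 2.5) before and (8.3, 5.2) after, so it travelled √(0.9² + 2.7²) ≈ 2.8 units.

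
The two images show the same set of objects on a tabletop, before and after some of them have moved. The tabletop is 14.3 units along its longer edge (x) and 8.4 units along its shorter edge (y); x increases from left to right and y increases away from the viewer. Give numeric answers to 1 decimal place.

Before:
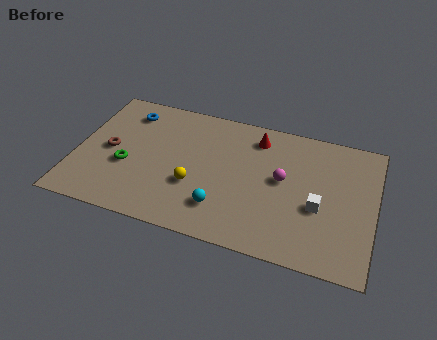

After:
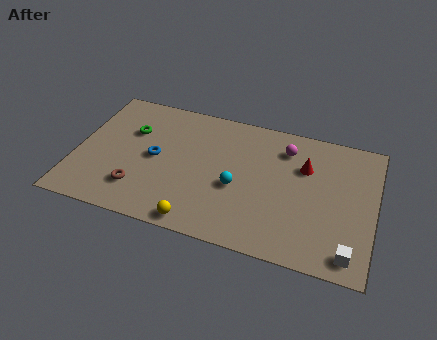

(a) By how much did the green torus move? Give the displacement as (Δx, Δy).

(0.0, 2.3)

The green torus started near (2.5, 3.3) and ended near (2.5, 5.6).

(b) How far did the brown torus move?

2.6

The brown torus moved from about (1.6, 4.1) to (3.2, 2.0), a distance of √(1.6² + 2.1²) ≈ 2.6.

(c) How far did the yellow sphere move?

2.2

The yellow sphere was near (5.8, 3.0) before and (6.2, 0.8) after, so it travelled √(0.4² + 2.2²) ≈ 2.2 units.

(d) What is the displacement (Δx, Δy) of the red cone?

(2.4, -1.2)

The red cone was at about (8.5, 6.9) and moved to about (10.9, 5.7).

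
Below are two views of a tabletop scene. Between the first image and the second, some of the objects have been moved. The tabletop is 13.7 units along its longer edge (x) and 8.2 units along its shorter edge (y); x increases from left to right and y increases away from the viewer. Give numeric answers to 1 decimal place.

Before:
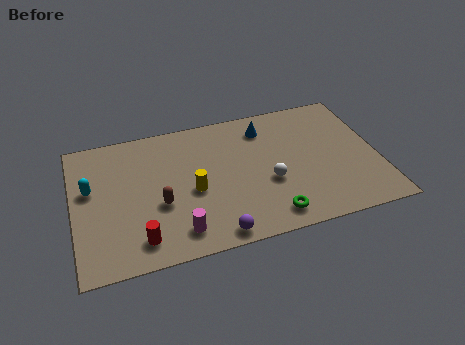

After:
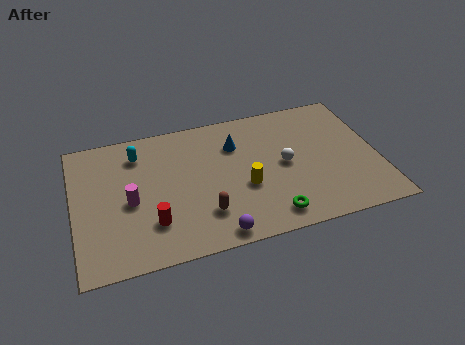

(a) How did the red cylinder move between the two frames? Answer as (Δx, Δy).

(0.6, 0.8)

The red cylinder was at about (2.8, 1.4) and moved to about (3.4, 2.2).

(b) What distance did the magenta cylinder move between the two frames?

3.0

From (4.5, 1.4) to (2.5, 3.7), the magenta cylinder covered √(2.0² + 2.3²) ≈ 3.0 units.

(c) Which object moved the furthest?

the magenta cylinder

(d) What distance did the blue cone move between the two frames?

1.6

The blue cone moved from about (8.8, 6.6) to (7.4, 5.9), a distance of √(1.4² + 0.7²) ≈ 1.6.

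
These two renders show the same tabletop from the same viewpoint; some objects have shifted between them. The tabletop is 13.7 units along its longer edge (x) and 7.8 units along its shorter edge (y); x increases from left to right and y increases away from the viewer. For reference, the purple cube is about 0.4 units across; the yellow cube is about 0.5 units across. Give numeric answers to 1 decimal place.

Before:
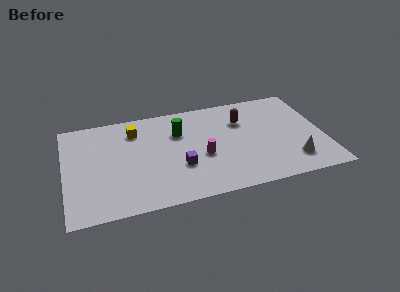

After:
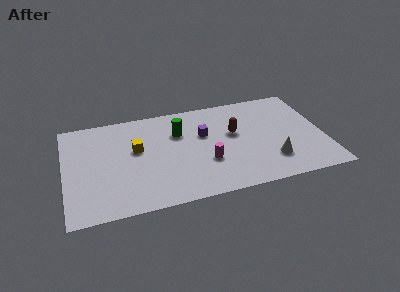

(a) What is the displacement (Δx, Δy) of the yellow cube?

(0.0, -1.5)

The yellow cube started near (3.8, 6.1) and ended near (3.8, 4.6).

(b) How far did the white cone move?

1.1

The white cone was near (11.9, 1.7) before and (10.8, 2.0) after, so it travelled √(1.1² + 0.3²) ≈ 1.1 units.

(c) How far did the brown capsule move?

1.0

The brown capsule was near (9.5, 5.5) before and (9.0, 4.6) after, so it travelled √(0.5² + 0.9²) ≈ 1.0 units.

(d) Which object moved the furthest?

the purple cube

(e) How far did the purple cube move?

2.6

The purple cube moved from about (6.0, 2.7) to (7.4, 4.9), a distance of √(1.4² + 2.2²) ≈ 2.6.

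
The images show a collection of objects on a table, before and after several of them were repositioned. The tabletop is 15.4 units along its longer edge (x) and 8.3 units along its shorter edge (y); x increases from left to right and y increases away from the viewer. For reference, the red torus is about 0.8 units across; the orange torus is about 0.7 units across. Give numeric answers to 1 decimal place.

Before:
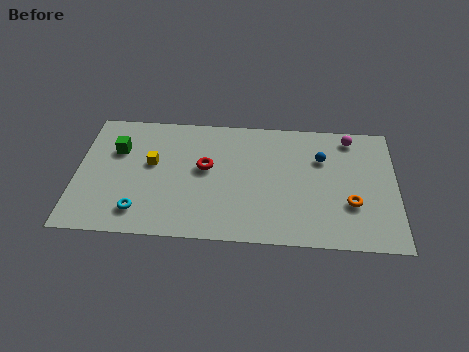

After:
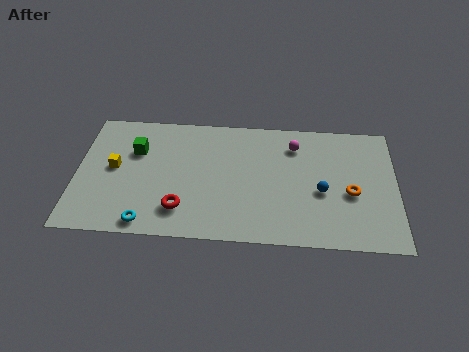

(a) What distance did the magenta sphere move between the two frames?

2.8

The magenta sphere was near (13.2, 7.2) before and (10.5, 6.5) after, so it travelled √(2.7² + 0.7²) ≈ 2.8 units.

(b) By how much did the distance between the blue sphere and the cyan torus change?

-0.9

Before: roughly 9.6 units apart; after: 8.7. That's 0.9 units closer together.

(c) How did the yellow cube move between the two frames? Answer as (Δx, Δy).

(-1.8, -0.4)

From the two frames, the yellow cube sits at roughly (3.6, 4.8) before and (1.8, 4.4) after.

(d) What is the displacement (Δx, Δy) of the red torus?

(-1.1, -2.8)

From the two frames, the red torus sits at roughly (6.2, 4.7) before and (5.1, 1.9) after.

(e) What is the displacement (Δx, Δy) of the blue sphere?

(0.0, -2.2)

The blue sphere started near (11.8, 5.7) and ended near (11.8, 3.5).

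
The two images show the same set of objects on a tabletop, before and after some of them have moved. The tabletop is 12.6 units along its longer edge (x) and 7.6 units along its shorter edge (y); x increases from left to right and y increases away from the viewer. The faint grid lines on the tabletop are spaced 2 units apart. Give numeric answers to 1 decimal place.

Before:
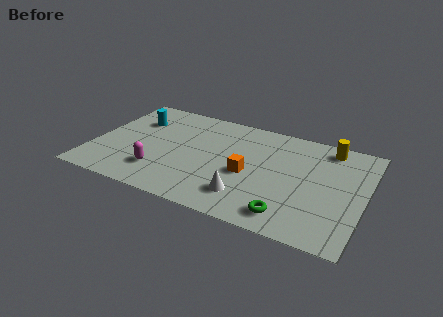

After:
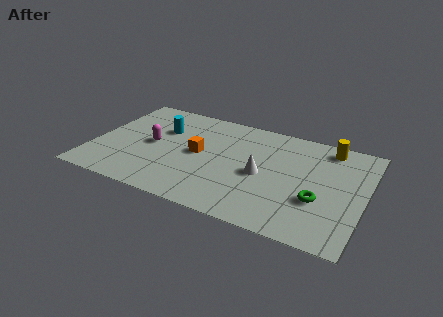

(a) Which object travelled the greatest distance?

the orange cube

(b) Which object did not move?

the yellow cylinder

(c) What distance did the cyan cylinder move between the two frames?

1.3

The cyan cylinder moved from about (1.7, 5.4) to (3.0, 5.1), a distance of √(1.3² + 0.3²) ≈ 1.3.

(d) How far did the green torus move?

1.9

From (9.4, 1.2) to (10.6, 2.7), the green torus covered √(1.2² + 1.5²) ≈ 1.9 units.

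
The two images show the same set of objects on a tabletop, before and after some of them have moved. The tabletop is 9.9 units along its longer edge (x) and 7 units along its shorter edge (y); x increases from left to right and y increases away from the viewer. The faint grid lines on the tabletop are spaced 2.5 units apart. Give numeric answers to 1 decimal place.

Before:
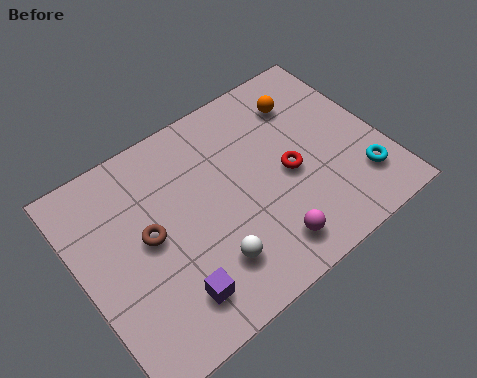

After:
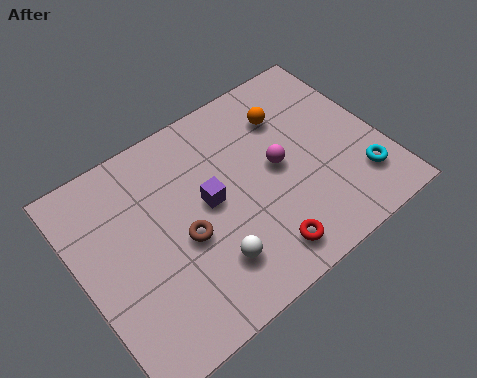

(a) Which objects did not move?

the white sphere and the cyan torus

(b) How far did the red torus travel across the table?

2.5

From (6.8, 3.2) to (5.4, 1.1), the red torus covered √(1.4² + 2.1²) ≈ 2.5 units.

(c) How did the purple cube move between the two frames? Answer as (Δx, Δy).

(1.7, 2.3)

The purple cube started near (2.5, 1.4) and ended near (4.2, 3.7).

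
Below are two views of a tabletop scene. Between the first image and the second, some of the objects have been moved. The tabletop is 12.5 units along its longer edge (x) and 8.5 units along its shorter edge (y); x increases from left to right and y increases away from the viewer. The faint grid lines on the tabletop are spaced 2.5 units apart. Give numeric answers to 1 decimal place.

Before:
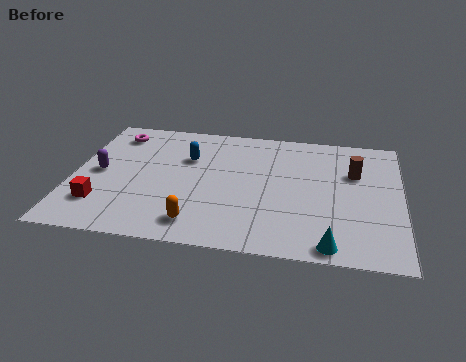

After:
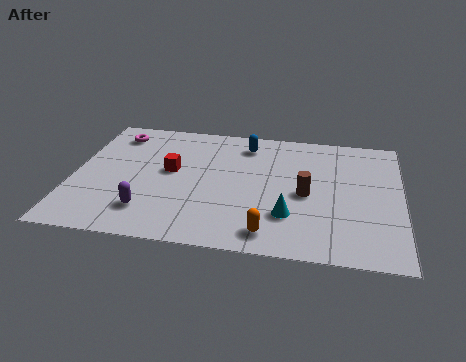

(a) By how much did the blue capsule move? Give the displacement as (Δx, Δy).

(2.2, 1.3)

From the two frames, the blue capsule sits at roughly (4.3, 5.7) before and (6.5, 7.0) after.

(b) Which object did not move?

the magenta torus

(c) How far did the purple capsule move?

3.0

The purple capsule moved from about (1.0, 4.2) to (3.0, 1.9), a distance of √(2.0² + 2.3²) ≈ 3.0.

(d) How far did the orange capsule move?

2.7

From (4.9, 1.4) to (7.6, 1.2), the orange capsule covered √(2.7² + 0.2²) ≈ 2.7 units.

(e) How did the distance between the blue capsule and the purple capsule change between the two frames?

+2.6

The distance was about 3.6 in the first image and 6.2 in the second, so they moved 2.6 units further apart.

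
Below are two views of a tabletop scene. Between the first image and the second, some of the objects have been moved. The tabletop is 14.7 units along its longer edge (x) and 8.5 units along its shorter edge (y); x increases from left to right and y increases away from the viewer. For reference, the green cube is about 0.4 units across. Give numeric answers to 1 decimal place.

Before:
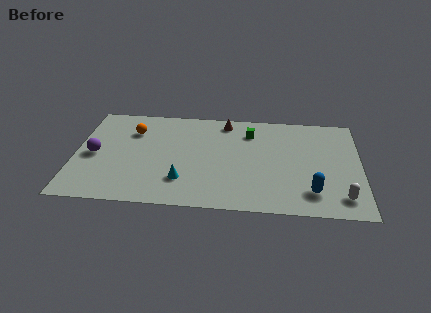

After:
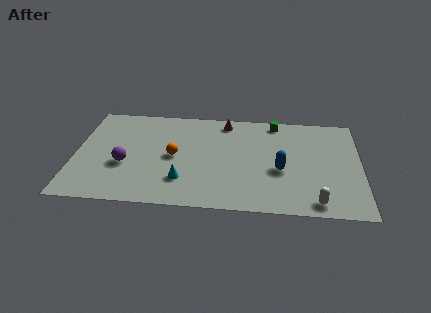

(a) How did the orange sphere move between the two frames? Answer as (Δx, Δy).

(2.2, -2.0)

The orange sphere started near (2.9, 6.2) and ended near (5.1, 4.2).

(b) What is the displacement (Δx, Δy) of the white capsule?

(-1.3, -0.5)

The white capsule started near (13.7, 1.5) and ended near (12.4, 1.0).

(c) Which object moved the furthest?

the orange sphere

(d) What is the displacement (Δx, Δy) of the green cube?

(1.3, 1.0)

The green cube was at about (9.0, 6.6) and moved to about (10.3, 7.6).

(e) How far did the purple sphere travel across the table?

1.7

The purple sphere moved from about (1.0, 4.0) to (2.6, 3.3), a distance of √(1.6² + 0.7²) ≈ 1.7.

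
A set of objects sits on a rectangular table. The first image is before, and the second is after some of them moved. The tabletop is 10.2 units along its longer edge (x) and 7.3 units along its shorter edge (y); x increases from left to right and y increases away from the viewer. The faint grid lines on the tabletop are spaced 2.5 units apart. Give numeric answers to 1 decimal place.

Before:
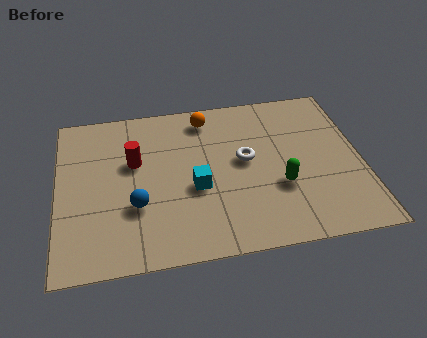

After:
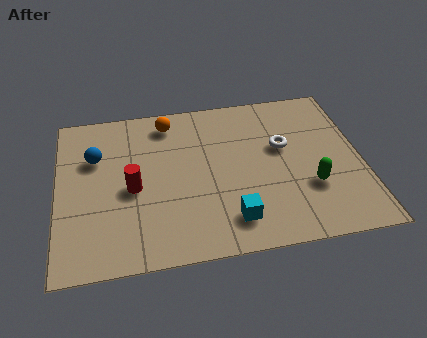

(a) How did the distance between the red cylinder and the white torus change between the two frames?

+1.5

They were about 3.7 units apart before and 5.2 after — 1.5 units further apart.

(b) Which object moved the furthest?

the blue sphere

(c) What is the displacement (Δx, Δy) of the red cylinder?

(-0.1, -1.2)

The red cylinder started near (2.6, 4.5) and ended near (2.5, 3.3).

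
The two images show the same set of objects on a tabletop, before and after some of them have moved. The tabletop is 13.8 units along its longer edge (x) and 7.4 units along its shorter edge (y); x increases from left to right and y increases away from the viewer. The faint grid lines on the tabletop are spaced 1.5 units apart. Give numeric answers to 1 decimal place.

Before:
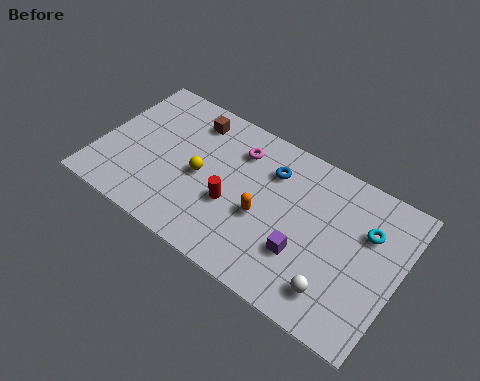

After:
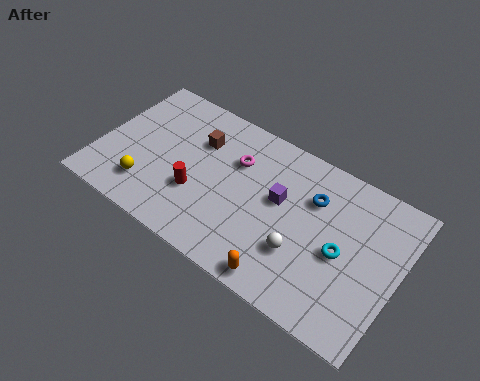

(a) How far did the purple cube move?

2.4

From (9.7, 2.4) to (8.3, 4.3), the purple cube covered √(1.4² + 1.9²) ≈ 2.4 units.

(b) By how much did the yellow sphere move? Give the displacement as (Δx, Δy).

(-2.2, -1.8)

The yellow sphere was at about (4.7, 3.5) and moved to about (2.5, 1.7).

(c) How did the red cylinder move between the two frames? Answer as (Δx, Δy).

(-1.6, -0.3)

From the two frames, the red cylinder sits at roughly (6.3, 2.9) before and (4.7, 2.6) after.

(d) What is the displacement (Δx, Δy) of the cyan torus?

(-0.9, -1.6)

The cyan torus started near (12.2, 5.0) and ended near (11.3, 3.4).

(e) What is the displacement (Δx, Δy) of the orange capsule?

(1.4, -2.3)

The orange capsule was at about (7.7, 3.1) and moved to about (9.1, 0.8).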